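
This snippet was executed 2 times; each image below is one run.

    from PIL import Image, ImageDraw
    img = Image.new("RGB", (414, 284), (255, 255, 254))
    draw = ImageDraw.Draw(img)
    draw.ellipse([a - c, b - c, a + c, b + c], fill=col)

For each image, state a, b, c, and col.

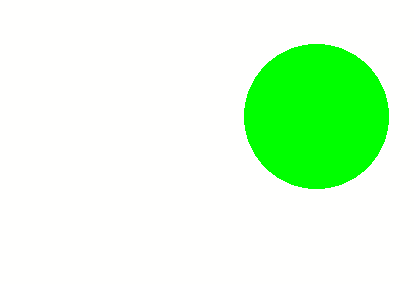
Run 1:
a = 316
b = 116
c = 72
col = 'lime'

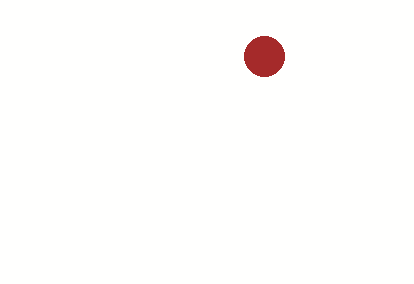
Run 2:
a = 264, b = 56, c = 20, col = 'brown'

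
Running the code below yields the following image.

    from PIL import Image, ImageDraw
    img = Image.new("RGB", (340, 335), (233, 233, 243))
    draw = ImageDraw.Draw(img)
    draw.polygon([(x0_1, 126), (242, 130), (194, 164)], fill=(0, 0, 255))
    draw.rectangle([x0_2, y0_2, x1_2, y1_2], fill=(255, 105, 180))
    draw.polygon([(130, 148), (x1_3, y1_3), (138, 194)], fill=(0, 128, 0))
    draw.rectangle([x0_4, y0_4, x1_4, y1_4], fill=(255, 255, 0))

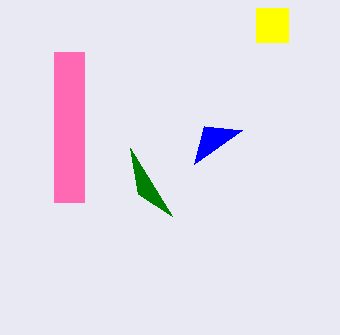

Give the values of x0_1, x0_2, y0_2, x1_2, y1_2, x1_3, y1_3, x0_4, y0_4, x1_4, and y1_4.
x0_1 = 204; x0_2 = 54; y0_2 = 52; x1_2 = 84; y1_2 = 202; x1_3 = 172; y1_3 = 216; x0_4 = 256; y0_4 = 8; x1_4 = 288; y1_4 = 42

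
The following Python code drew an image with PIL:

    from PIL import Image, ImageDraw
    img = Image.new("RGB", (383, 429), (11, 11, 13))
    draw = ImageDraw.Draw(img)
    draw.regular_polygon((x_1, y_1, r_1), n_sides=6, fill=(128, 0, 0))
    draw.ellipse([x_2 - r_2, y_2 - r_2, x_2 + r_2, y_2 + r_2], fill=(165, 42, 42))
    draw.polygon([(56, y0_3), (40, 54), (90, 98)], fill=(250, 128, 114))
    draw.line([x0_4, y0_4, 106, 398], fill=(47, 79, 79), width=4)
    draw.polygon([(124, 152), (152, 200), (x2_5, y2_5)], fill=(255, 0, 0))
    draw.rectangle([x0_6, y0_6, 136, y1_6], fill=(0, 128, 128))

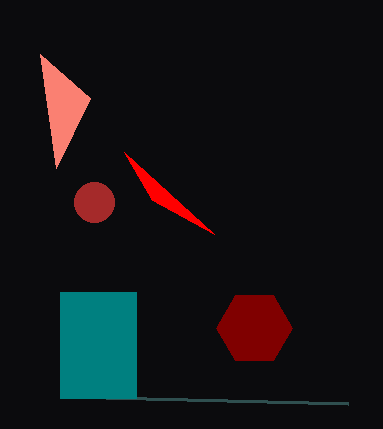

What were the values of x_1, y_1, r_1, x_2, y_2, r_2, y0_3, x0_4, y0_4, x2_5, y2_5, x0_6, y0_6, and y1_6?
x_1 = 254
y_1 = 328
r_1 = 38
x_2 = 94
y_2 = 202
r_2 = 20
y0_3 = 168
x0_4 = 348
y0_4 = 404
x2_5 = 214
y2_5 = 234
x0_6 = 60
y0_6 = 292
y1_6 = 398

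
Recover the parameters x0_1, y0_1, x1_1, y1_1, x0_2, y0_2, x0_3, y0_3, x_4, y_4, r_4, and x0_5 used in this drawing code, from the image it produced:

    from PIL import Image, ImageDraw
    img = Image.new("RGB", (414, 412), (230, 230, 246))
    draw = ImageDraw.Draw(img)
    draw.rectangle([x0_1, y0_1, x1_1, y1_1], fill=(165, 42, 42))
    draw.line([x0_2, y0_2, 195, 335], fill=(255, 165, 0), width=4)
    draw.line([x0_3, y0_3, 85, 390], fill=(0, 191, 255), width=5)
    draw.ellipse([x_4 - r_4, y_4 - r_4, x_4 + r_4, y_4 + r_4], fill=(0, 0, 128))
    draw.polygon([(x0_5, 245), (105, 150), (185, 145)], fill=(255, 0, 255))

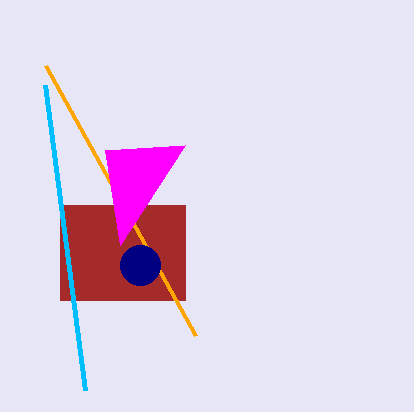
x0_1 = 60
y0_1 = 205
x1_1 = 185
y1_1 = 300
x0_2 = 45
y0_2 = 65
x0_3 = 45
y0_3 = 85
x_4 = 140
y_4 = 265
r_4 = 20
x0_5 = 120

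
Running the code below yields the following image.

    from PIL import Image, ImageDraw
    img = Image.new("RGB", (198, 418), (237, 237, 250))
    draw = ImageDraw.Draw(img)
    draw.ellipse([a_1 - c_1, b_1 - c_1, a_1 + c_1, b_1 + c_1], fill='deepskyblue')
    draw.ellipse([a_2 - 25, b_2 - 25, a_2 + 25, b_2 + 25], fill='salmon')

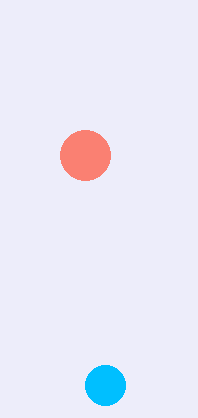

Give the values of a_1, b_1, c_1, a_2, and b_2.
a_1 = 105
b_1 = 385
c_1 = 20
a_2 = 85
b_2 = 155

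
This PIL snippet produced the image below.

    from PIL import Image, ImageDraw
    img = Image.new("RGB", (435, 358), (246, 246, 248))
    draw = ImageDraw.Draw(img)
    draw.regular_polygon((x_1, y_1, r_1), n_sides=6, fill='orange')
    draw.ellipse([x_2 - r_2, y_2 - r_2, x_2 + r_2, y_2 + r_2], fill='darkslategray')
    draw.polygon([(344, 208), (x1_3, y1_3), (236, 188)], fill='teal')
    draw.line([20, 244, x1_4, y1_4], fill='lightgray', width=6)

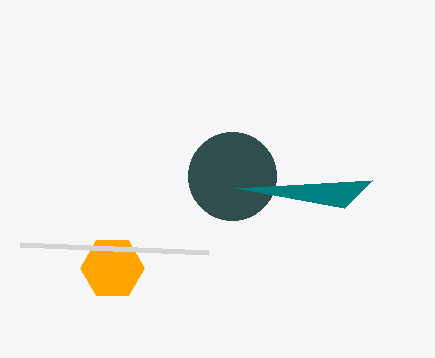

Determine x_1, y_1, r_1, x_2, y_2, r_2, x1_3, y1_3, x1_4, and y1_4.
x_1 = 112
y_1 = 268
r_1 = 32
x_2 = 232
y_2 = 176
r_2 = 44
x1_3 = 372
y1_3 = 180
x1_4 = 208
y1_4 = 252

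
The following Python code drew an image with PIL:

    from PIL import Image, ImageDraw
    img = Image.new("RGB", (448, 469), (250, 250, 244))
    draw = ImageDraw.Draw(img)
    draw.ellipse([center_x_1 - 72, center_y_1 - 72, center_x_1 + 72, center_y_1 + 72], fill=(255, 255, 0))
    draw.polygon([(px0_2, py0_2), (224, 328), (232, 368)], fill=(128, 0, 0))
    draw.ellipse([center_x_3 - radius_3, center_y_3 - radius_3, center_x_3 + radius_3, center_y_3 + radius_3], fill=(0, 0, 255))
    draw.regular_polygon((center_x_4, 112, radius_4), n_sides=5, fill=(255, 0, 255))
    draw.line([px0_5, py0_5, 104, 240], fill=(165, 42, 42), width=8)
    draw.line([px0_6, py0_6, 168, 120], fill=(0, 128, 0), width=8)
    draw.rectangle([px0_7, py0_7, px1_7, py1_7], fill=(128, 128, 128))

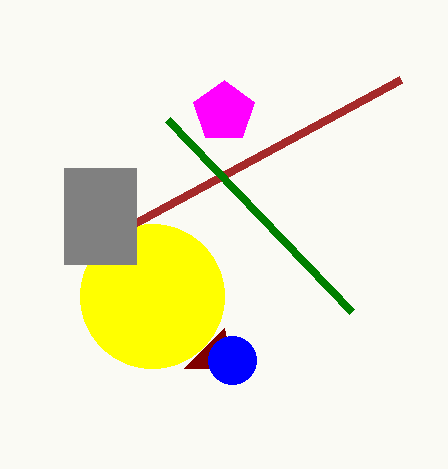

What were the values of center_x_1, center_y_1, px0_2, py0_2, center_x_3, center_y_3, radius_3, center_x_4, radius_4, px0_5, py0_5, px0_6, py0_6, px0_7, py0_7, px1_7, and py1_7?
center_x_1 = 152
center_y_1 = 296
px0_2 = 184
py0_2 = 368
center_x_3 = 232
center_y_3 = 360
radius_3 = 24
center_x_4 = 224
radius_4 = 32
px0_5 = 400
py0_5 = 80
px0_6 = 352
py0_6 = 312
px0_7 = 64
py0_7 = 168
px1_7 = 136
py1_7 = 264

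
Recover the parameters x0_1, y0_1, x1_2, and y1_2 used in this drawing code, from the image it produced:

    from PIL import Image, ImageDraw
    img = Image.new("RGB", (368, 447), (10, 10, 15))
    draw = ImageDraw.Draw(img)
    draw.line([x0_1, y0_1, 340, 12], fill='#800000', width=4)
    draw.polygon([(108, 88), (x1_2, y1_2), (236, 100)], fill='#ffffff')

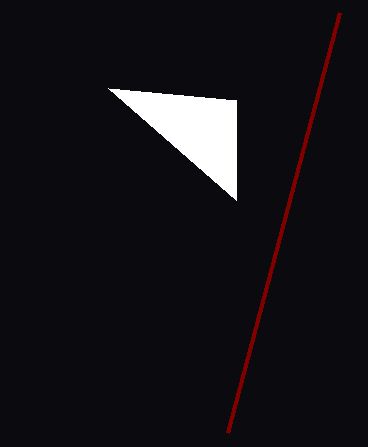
x0_1 = 228, y0_1 = 432, x1_2 = 236, y1_2 = 200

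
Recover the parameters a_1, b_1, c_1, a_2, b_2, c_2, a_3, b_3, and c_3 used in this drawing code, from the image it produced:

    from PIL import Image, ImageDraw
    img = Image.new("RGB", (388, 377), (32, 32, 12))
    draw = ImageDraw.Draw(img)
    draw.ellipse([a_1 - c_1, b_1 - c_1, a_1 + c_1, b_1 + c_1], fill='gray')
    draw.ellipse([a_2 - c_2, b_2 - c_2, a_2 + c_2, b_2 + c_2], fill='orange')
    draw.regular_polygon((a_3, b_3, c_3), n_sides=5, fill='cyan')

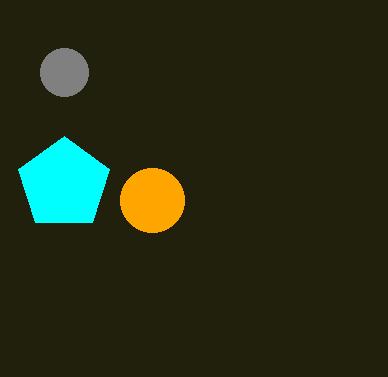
a_1 = 64
b_1 = 72
c_1 = 24
a_2 = 152
b_2 = 200
c_2 = 32
a_3 = 64
b_3 = 184
c_3 = 48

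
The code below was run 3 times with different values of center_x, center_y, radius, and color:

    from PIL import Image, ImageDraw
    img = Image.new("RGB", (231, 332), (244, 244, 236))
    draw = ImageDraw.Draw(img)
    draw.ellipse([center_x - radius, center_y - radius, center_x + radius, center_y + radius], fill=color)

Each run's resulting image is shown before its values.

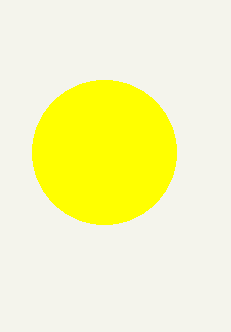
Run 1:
center_x = 104
center_y = 152
radius = 72
color = 'yellow'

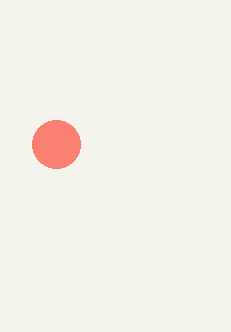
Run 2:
center_x = 56, center_y = 144, radius = 24, color = 'salmon'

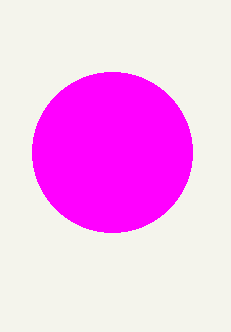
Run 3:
center_x = 112; center_y = 152; radius = 80; color = 'magenta'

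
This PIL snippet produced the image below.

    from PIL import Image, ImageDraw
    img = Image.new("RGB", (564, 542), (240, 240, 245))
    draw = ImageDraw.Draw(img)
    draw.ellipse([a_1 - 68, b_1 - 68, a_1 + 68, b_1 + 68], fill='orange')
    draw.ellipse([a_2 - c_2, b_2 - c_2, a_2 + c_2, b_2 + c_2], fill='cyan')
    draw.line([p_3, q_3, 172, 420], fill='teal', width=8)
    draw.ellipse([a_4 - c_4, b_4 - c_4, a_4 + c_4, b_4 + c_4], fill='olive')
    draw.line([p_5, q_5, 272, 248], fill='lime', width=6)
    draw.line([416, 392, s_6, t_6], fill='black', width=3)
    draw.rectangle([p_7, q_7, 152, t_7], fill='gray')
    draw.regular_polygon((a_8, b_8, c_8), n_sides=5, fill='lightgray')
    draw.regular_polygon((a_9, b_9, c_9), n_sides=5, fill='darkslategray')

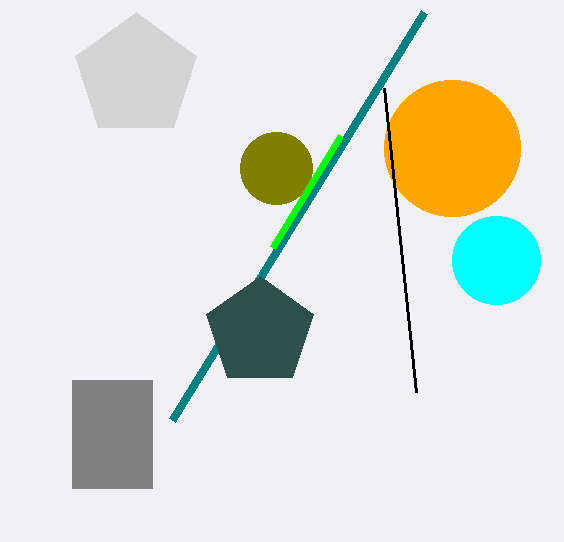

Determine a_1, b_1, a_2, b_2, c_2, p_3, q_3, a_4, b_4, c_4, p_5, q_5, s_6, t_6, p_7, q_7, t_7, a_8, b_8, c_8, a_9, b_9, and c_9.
a_1 = 452
b_1 = 148
a_2 = 496
b_2 = 260
c_2 = 44
p_3 = 424
q_3 = 12
a_4 = 276
b_4 = 168
c_4 = 36
p_5 = 340
q_5 = 136
s_6 = 384
t_6 = 88
p_7 = 72
q_7 = 380
t_7 = 488
a_8 = 136
b_8 = 76
c_8 = 64
a_9 = 260
b_9 = 332
c_9 = 56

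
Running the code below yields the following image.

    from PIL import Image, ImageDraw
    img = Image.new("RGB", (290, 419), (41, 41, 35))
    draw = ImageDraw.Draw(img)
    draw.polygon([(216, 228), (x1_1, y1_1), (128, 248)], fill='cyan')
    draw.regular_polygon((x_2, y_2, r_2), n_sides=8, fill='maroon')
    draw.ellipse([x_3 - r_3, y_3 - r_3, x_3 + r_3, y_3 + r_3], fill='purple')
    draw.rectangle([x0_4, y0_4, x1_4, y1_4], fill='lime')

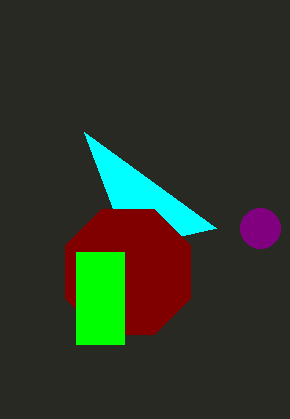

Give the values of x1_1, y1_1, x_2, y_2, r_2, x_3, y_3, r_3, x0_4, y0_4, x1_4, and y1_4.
x1_1 = 84; y1_1 = 132; x_2 = 128; y_2 = 272; r_2 = 68; x_3 = 260; y_3 = 228; r_3 = 20; x0_4 = 76; y0_4 = 252; x1_4 = 124; y1_4 = 344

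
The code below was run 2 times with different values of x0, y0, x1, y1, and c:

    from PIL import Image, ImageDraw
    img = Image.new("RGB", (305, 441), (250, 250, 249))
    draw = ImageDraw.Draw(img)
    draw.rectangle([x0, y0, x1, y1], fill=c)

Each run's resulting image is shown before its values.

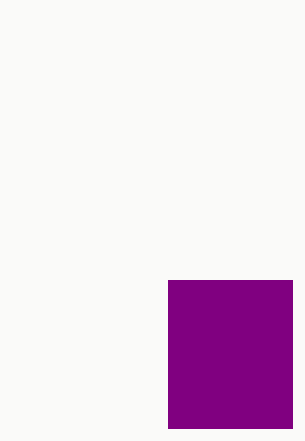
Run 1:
x0 = 168
y0 = 280
x1 = 292
y1 = 428
c = 'purple'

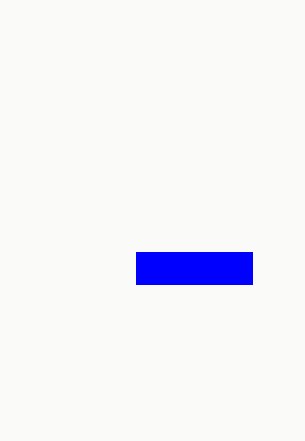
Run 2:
x0 = 136; y0 = 252; x1 = 252; y1 = 284; c = 'blue'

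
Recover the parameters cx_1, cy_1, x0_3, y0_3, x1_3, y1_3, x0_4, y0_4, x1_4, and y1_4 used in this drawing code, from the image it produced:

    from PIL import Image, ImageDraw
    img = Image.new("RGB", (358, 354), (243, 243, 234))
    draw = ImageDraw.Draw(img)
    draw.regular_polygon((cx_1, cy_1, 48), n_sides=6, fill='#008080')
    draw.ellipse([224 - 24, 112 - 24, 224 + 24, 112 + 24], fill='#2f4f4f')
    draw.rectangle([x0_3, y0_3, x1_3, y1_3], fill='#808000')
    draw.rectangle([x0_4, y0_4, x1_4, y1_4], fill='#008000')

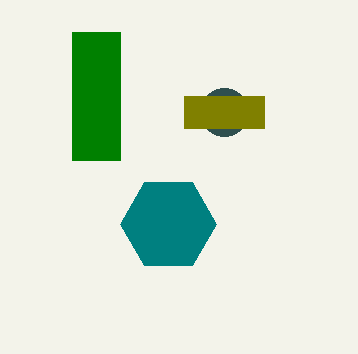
cx_1 = 168; cy_1 = 224; x0_3 = 184; y0_3 = 96; x1_3 = 264; y1_3 = 128; x0_4 = 72; y0_4 = 32; x1_4 = 120; y1_4 = 160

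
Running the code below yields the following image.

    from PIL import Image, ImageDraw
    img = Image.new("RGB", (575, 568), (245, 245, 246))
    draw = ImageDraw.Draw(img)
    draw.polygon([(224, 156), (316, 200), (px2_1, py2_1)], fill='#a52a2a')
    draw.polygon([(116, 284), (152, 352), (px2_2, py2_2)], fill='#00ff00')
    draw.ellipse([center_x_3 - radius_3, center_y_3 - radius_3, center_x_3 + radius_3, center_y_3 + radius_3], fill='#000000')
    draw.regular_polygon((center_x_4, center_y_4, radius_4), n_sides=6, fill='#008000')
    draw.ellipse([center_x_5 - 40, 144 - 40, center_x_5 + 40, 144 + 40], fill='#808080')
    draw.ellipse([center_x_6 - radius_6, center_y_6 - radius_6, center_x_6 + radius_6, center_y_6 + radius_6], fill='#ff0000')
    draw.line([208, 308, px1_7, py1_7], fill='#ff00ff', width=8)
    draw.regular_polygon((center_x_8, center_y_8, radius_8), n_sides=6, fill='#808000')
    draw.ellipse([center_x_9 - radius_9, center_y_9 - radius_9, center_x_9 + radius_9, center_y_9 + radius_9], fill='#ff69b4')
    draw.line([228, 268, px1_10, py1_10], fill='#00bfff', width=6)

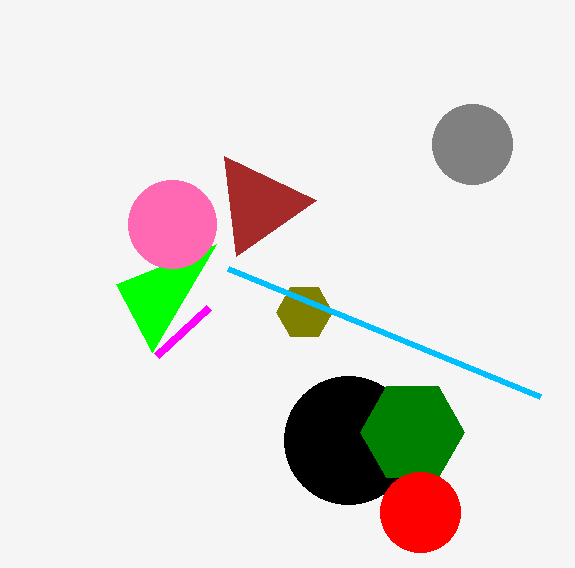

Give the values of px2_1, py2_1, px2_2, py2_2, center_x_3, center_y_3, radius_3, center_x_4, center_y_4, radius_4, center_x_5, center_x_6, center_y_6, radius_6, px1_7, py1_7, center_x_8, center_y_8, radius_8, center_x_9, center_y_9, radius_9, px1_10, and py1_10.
px2_1 = 236; py2_1 = 256; px2_2 = 216; py2_2 = 244; center_x_3 = 348; center_y_3 = 440; radius_3 = 64; center_x_4 = 412; center_y_4 = 432; radius_4 = 52; center_x_5 = 472; center_x_6 = 420; center_y_6 = 512; radius_6 = 40; px1_7 = 156; py1_7 = 356; center_x_8 = 304; center_y_8 = 312; radius_8 = 28; center_x_9 = 172; center_y_9 = 224; radius_9 = 44; px1_10 = 540; py1_10 = 396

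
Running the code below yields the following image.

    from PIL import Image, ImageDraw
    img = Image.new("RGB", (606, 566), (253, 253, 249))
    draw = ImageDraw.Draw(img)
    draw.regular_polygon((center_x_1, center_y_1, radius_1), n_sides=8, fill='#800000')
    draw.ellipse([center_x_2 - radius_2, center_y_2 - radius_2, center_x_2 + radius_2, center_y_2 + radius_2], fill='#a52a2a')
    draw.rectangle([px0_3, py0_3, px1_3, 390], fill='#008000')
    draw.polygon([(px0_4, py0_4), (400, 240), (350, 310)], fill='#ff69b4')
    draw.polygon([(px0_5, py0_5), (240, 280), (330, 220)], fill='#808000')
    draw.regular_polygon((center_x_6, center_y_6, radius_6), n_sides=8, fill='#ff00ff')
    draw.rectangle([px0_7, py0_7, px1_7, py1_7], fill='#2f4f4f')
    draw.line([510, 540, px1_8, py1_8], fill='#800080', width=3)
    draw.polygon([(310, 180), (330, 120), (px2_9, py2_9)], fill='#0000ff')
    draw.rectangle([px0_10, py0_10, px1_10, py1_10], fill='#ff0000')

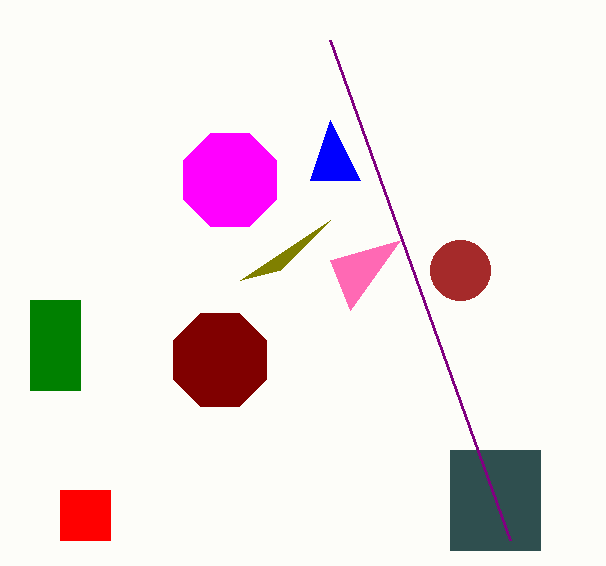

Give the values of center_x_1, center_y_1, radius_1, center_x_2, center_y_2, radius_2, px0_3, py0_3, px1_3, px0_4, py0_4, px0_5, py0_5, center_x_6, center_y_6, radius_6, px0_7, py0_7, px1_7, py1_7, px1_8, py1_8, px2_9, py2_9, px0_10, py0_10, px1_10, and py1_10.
center_x_1 = 220
center_y_1 = 360
radius_1 = 50
center_x_2 = 460
center_y_2 = 270
radius_2 = 30
px0_3 = 30
py0_3 = 300
px1_3 = 80
px0_4 = 330
py0_4 = 260
px0_5 = 280
py0_5 = 270
center_x_6 = 230
center_y_6 = 180
radius_6 = 50
px0_7 = 450
py0_7 = 450
px1_7 = 540
py1_7 = 550
px1_8 = 330
py1_8 = 40
px2_9 = 360
py2_9 = 180
px0_10 = 60
py0_10 = 490
px1_10 = 110
py1_10 = 540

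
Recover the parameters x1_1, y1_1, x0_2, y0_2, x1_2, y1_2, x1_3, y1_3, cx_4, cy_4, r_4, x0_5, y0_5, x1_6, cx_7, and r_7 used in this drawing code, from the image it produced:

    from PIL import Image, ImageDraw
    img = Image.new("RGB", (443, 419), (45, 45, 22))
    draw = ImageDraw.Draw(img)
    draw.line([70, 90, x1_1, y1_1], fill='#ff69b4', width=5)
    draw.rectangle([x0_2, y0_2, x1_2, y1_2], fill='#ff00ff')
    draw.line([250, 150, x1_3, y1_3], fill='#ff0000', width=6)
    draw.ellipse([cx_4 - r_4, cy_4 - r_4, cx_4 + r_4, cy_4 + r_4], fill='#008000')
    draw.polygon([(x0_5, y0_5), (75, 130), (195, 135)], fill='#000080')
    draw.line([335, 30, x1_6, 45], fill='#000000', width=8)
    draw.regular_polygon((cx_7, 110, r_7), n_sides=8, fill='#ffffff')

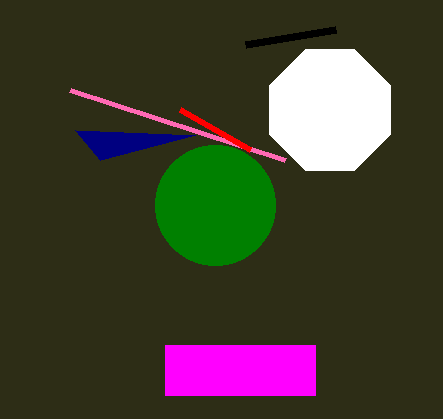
x1_1 = 285, y1_1 = 160, x0_2 = 165, y0_2 = 345, x1_2 = 315, y1_2 = 395, x1_3 = 180, y1_3 = 110, cx_4 = 215, cy_4 = 205, r_4 = 60, x0_5 = 100, y0_5 = 160, x1_6 = 245, cx_7 = 330, r_7 = 65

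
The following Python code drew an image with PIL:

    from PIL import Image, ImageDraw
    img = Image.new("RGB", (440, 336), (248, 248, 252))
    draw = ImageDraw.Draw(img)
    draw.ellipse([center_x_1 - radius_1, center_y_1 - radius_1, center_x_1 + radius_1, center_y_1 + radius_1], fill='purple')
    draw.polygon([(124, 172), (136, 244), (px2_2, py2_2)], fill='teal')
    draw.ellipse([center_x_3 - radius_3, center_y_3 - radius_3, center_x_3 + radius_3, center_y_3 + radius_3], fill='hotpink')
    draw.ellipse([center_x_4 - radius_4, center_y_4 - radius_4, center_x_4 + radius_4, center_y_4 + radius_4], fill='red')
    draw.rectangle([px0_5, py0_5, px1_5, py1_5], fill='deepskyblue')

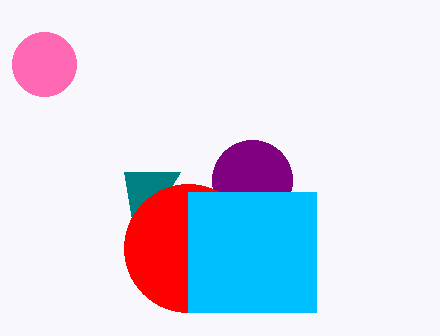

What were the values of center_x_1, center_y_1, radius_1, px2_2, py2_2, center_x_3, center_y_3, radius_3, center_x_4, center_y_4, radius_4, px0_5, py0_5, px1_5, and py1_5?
center_x_1 = 252, center_y_1 = 180, radius_1 = 40, px2_2 = 180, py2_2 = 172, center_x_3 = 44, center_y_3 = 64, radius_3 = 32, center_x_4 = 188, center_y_4 = 248, radius_4 = 64, px0_5 = 188, py0_5 = 192, px1_5 = 316, py1_5 = 312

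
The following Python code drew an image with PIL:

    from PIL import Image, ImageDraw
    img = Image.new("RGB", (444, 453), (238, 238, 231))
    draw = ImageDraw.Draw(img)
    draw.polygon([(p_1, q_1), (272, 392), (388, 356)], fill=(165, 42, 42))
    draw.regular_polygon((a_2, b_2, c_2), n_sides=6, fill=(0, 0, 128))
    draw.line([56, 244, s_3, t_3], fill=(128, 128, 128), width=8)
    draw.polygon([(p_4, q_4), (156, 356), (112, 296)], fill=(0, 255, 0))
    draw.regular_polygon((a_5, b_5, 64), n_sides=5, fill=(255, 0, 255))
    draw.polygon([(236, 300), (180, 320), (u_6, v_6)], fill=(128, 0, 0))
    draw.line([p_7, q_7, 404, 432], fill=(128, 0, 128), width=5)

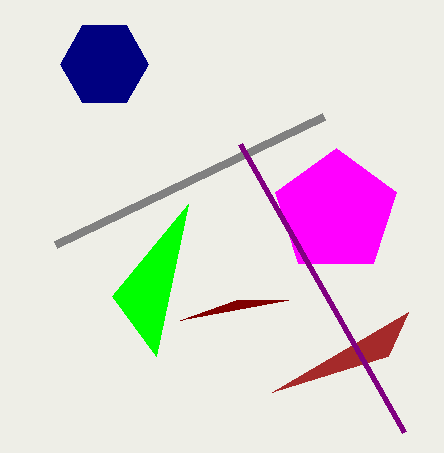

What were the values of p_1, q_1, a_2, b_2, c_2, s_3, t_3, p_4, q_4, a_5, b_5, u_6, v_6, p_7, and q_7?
p_1 = 408; q_1 = 312; a_2 = 104; b_2 = 64; c_2 = 44; s_3 = 324; t_3 = 116; p_4 = 188; q_4 = 204; a_5 = 336; b_5 = 212; u_6 = 288; v_6 = 300; p_7 = 240; q_7 = 144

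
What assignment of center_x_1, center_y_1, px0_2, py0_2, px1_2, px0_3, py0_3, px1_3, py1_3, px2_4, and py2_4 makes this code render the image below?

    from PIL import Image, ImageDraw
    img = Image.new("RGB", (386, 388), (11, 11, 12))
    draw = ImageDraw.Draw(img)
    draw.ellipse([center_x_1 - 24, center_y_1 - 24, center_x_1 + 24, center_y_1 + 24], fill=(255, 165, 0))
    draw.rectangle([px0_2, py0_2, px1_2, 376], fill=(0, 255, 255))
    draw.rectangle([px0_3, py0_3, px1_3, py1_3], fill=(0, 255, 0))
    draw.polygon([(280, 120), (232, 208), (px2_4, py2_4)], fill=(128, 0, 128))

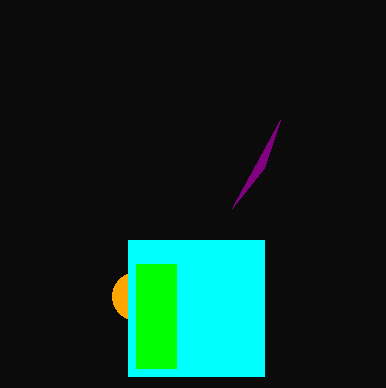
center_x_1 = 136
center_y_1 = 296
px0_2 = 128
py0_2 = 240
px1_2 = 264
px0_3 = 136
py0_3 = 264
px1_3 = 176
py1_3 = 368
px2_4 = 264
py2_4 = 168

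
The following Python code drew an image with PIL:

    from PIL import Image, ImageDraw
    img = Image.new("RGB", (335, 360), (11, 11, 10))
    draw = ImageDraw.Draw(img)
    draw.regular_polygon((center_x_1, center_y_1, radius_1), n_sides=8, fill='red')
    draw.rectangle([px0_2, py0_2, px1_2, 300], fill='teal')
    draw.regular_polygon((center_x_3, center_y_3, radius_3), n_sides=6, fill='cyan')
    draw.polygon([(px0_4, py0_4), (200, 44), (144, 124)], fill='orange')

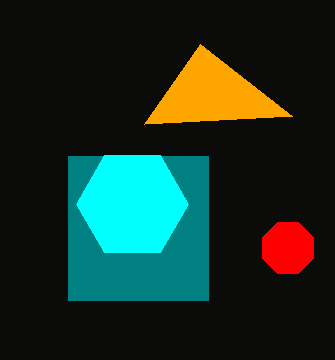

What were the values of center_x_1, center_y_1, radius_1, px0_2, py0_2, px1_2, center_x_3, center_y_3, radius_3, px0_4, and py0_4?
center_x_1 = 288; center_y_1 = 248; radius_1 = 28; px0_2 = 68; py0_2 = 156; px1_2 = 208; center_x_3 = 132; center_y_3 = 204; radius_3 = 56; px0_4 = 292; py0_4 = 116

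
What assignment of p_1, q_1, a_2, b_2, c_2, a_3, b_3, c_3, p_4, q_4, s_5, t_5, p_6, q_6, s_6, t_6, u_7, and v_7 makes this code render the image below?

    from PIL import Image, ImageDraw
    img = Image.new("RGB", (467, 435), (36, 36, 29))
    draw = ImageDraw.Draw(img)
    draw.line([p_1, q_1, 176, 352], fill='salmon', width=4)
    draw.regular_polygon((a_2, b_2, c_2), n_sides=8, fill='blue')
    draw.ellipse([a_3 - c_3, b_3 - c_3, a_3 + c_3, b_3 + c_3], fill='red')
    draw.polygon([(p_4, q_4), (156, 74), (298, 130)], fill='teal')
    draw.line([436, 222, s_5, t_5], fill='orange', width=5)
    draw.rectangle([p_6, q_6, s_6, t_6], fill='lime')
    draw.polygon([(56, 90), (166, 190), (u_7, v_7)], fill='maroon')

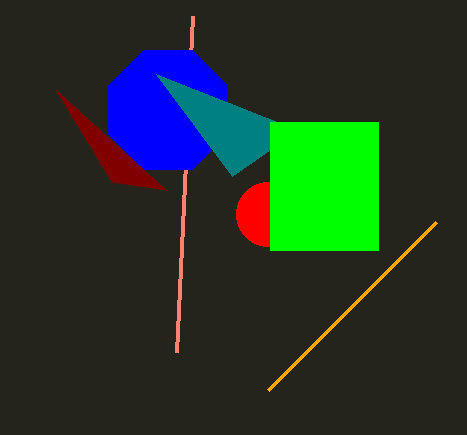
p_1 = 192
q_1 = 16
a_2 = 168
b_2 = 110
c_2 = 64
a_3 = 268
b_3 = 214
c_3 = 32
p_4 = 232
q_4 = 176
s_5 = 268
t_5 = 390
p_6 = 270
q_6 = 122
s_6 = 378
t_6 = 250
u_7 = 112
v_7 = 182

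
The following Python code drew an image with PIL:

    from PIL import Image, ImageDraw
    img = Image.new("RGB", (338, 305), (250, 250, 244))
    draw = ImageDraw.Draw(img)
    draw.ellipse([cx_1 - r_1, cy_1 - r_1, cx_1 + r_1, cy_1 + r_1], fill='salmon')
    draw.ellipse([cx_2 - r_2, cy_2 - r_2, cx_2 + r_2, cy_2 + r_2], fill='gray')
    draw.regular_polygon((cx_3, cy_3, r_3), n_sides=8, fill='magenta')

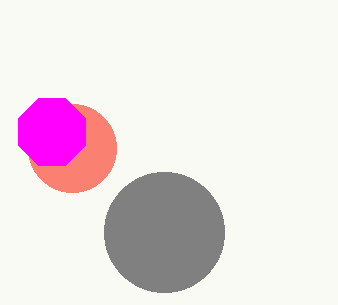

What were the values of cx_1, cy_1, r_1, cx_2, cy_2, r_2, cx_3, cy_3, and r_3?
cx_1 = 72
cy_1 = 148
r_1 = 44
cx_2 = 164
cy_2 = 232
r_2 = 60
cx_3 = 52
cy_3 = 132
r_3 = 36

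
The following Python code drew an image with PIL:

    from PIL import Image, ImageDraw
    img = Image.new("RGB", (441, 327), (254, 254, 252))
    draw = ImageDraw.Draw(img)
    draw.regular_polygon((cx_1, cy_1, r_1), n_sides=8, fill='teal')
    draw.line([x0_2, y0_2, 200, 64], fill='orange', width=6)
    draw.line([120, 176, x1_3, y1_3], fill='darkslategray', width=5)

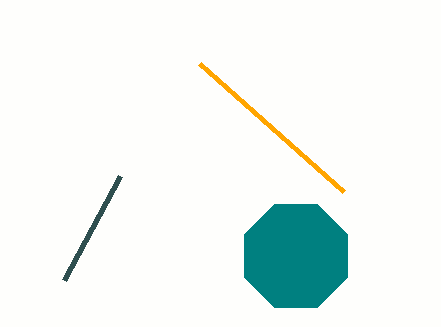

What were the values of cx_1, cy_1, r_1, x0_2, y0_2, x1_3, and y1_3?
cx_1 = 296; cy_1 = 256; r_1 = 56; x0_2 = 344; y0_2 = 192; x1_3 = 64; y1_3 = 280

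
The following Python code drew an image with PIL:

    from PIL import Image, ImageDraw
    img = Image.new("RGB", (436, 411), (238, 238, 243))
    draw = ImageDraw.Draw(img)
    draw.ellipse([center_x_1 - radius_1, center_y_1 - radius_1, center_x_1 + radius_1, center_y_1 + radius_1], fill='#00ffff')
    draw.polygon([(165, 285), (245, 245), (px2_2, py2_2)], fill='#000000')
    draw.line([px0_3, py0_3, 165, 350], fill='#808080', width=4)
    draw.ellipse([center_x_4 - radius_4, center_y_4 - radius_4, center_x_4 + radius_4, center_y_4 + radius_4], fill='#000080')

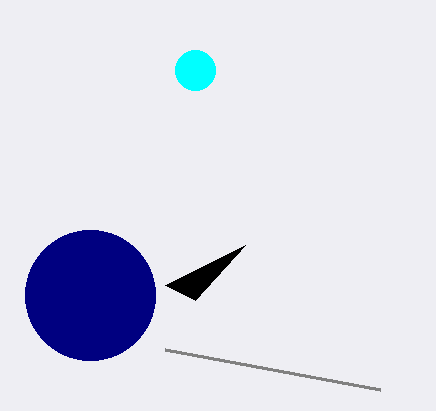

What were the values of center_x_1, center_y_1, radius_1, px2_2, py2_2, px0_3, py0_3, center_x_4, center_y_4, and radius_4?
center_x_1 = 195; center_y_1 = 70; radius_1 = 20; px2_2 = 195; py2_2 = 300; px0_3 = 380; py0_3 = 390; center_x_4 = 90; center_y_4 = 295; radius_4 = 65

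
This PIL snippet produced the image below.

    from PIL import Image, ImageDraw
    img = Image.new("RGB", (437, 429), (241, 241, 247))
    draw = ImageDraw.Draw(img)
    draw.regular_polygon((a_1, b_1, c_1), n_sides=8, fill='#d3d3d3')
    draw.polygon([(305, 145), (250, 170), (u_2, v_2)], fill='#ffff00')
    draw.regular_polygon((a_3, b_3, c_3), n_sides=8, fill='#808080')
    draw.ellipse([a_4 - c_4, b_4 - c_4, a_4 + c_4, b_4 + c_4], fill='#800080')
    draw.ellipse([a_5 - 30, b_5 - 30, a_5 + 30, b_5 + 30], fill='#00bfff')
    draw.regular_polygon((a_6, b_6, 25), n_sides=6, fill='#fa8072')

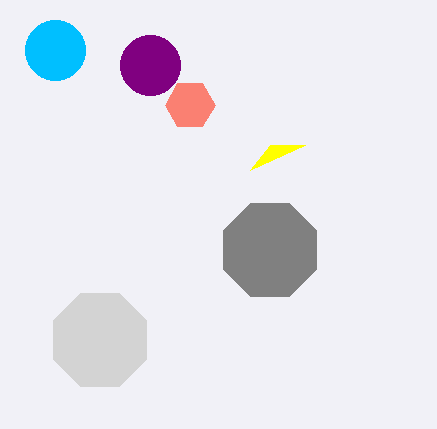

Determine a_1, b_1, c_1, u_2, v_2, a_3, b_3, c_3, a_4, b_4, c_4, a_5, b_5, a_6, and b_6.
a_1 = 100; b_1 = 340; c_1 = 50; u_2 = 270; v_2 = 145; a_3 = 270; b_3 = 250; c_3 = 50; a_4 = 150; b_4 = 65; c_4 = 30; a_5 = 55; b_5 = 50; a_6 = 190; b_6 = 105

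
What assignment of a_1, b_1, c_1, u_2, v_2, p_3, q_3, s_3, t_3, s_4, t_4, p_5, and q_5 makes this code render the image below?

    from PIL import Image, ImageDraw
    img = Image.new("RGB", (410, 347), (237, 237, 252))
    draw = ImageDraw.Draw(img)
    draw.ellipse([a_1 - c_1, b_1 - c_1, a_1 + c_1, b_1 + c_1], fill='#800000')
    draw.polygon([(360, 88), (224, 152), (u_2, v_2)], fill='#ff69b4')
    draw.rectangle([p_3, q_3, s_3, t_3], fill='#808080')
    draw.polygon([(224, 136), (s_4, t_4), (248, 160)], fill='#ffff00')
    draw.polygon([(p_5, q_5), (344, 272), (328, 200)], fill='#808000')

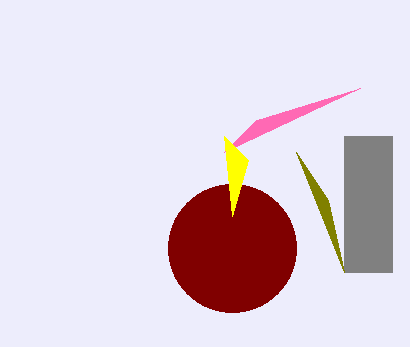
a_1 = 232; b_1 = 248; c_1 = 64; u_2 = 256; v_2 = 120; p_3 = 344; q_3 = 136; s_3 = 392; t_3 = 272; s_4 = 232; t_4 = 216; p_5 = 296; q_5 = 152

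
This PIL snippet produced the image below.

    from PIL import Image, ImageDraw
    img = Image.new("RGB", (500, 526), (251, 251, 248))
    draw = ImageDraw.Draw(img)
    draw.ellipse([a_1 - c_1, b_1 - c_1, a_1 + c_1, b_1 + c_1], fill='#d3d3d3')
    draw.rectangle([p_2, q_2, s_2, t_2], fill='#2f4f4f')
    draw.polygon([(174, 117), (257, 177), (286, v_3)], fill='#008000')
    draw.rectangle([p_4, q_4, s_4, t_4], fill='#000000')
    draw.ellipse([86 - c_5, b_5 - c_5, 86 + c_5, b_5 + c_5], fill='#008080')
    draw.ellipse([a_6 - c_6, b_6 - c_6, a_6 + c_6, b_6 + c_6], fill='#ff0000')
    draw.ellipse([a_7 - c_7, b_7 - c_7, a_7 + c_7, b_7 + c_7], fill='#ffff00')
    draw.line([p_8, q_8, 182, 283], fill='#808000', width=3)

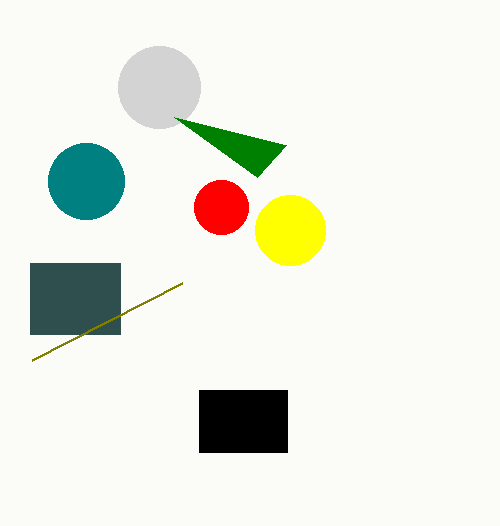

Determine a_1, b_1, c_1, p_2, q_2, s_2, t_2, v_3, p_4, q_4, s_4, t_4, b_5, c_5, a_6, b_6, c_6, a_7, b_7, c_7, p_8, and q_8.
a_1 = 159, b_1 = 87, c_1 = 41, p_2 = 30, q_2 = 263, s_2 = 120, t_2 = 334, v_3 = 145, p_4 = 199, q_4 = 390, s_4 = 287, t_4 = 452, b_5 = 181, c_5 = 38, a_6 = 221, b_6 = 207, c_6 = 27, a_7 = 290, b_7 = 230, c_7 = 35, p_8 = 32, q_8 = 360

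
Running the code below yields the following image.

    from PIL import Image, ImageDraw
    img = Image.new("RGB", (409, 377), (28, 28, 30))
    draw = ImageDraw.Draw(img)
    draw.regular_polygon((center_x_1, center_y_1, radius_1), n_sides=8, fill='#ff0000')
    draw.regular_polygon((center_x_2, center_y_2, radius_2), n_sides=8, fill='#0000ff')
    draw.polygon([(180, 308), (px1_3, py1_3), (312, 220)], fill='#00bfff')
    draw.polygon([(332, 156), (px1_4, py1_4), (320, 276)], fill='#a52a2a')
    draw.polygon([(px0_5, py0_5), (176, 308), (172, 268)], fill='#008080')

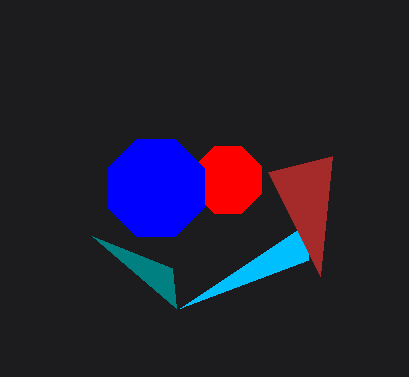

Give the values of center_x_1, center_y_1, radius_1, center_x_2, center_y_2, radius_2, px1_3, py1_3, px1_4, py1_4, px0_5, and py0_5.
center_x_1 = 228, center_y_1 = 180, radius_1 = 36, center_x_2 = 156, center_y_2 = 188, radius_2 = 52, px1_3 = 308, py1_3 = 260, px1_4 = 268, py1_4 = 172, px0_5 = 92, py0_5 = 236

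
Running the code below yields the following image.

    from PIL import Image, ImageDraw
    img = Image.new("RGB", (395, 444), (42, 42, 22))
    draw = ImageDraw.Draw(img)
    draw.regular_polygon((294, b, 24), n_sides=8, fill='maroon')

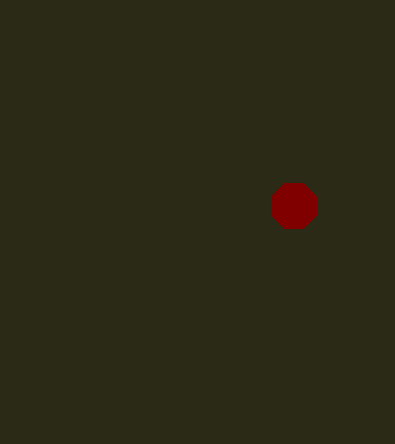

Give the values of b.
b = 206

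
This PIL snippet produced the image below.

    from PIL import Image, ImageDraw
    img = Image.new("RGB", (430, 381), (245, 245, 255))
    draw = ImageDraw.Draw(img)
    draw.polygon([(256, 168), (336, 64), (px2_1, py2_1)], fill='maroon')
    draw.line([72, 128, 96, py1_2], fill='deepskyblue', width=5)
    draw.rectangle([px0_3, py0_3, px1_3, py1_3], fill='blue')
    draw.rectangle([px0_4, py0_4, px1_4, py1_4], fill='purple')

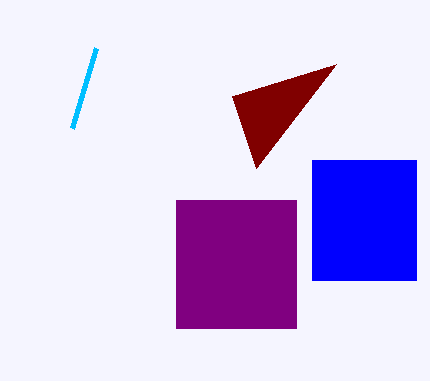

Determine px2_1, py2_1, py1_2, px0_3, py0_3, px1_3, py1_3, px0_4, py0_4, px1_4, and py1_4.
px2_1 = 232; py2_1 = 96; py1_2 = 48; px0_3 = 312; py0_3 = 160; px1_3 = 416; py1_3 = 280; px0_4 = 176; py0_4 = 200; px1_4 = 296; py1_4 = 328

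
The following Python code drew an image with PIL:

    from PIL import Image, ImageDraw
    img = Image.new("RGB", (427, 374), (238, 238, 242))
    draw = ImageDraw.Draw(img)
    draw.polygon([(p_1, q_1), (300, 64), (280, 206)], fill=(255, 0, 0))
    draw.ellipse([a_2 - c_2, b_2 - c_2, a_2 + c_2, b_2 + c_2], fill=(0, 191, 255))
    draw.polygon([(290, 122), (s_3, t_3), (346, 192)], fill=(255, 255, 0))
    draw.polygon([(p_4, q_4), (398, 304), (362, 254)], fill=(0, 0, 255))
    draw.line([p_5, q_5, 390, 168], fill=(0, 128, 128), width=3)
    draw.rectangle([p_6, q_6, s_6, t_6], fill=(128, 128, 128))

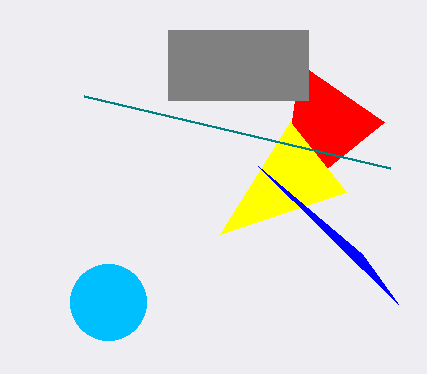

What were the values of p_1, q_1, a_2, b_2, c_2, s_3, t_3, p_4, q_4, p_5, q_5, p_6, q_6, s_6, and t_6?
p_1 = 384
q_1 = 122
a_2 = 108
b_2 = 302
c_2 = 38
s_3 = 220
t_3 = 234
p_4 = 258
q_4 = 166
p_5 = 84
q_5 = 96
p_6 = 168
q_6 = 30
s_6 = 308
t_6 = 100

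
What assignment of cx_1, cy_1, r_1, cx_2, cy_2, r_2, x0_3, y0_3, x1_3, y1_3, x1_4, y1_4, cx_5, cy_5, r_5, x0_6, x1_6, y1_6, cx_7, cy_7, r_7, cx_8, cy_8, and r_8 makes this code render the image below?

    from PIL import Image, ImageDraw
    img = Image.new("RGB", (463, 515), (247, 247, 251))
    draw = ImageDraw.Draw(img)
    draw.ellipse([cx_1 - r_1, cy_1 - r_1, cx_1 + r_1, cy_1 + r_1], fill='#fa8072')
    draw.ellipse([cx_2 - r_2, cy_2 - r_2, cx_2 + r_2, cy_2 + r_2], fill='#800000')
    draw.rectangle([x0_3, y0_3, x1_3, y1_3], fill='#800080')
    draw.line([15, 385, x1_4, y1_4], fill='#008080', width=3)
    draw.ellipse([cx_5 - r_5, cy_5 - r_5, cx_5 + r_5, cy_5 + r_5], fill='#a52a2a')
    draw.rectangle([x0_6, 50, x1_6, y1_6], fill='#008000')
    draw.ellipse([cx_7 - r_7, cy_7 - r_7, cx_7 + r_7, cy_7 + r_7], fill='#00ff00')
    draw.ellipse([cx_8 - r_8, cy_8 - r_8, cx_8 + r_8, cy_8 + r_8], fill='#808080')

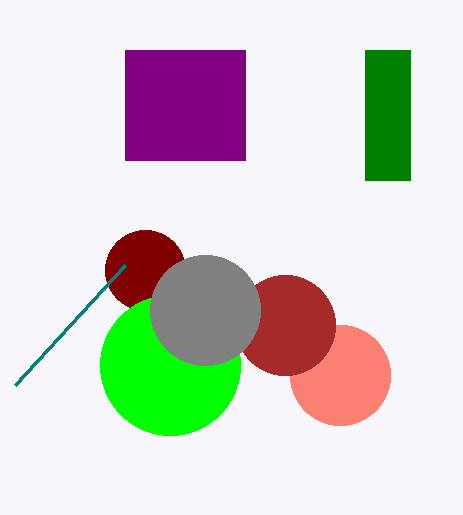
cx_1 = 340, cy_1 = 375, r_1 = 50, cx_2 = 145, cy_2 = 270, r_2 = 40, x0_3 = 125, y0_3 = 50, x1_3 = 245, y1_3 = 160, x1_4 = 125, y1_4 = 265, cx_5 = 285, cy_5 = 325, r_5 = 50, x0_6 = 365, x1_6 = 410, y1_6 = 180, cx_7 = 170, cy_7 = 365, r_7 = 70, cx_8 = 205, cy_8 = 310, r_8 = 55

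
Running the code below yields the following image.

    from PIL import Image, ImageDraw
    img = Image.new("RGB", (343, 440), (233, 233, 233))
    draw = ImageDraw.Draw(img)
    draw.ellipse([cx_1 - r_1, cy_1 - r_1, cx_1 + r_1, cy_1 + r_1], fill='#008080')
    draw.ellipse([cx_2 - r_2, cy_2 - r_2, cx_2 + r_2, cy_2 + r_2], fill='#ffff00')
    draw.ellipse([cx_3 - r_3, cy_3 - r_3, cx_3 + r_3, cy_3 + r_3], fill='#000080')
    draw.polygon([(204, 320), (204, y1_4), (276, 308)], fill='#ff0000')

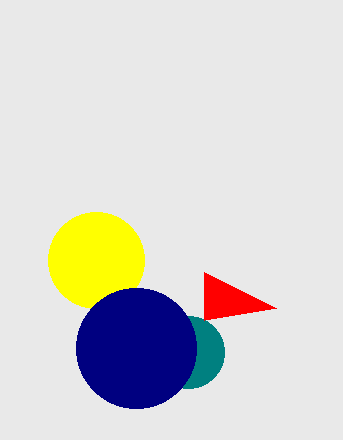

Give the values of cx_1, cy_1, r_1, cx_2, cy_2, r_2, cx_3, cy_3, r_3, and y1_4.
cx_1 = 188
cy_1 = 352
r_1 = 36
cx_2 = 96
cy_2 = 260
r_2 = 48
cx_3 = 136
cy_3 = 348
r_3 = 60
y1_4 = 272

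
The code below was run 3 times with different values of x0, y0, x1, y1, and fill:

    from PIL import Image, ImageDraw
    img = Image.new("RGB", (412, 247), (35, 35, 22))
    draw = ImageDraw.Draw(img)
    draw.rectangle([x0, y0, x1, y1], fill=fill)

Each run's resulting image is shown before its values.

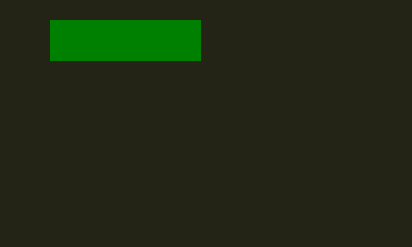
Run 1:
x0 = 50
y0 = 20
x1 = 200
y1 = 60
fill = 'green'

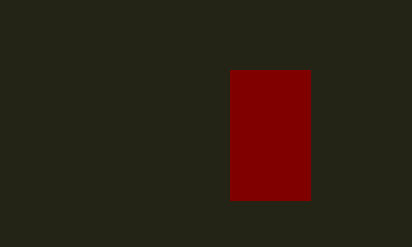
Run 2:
x0 = 230; y0 = 70; x1 = 310; y1 = 200; fill = 'maroon'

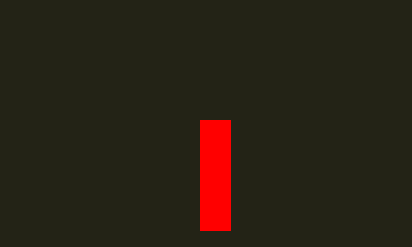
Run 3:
x0 = 200, y0 = 120, x1 = 230, y1 = 230, fill = 'red'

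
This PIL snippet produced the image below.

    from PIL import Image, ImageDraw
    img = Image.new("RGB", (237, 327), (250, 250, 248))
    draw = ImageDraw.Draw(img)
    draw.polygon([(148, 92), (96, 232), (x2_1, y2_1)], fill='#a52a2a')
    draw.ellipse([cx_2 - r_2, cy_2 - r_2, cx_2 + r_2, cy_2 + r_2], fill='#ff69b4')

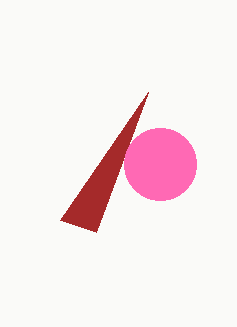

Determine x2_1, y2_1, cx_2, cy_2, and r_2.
x2_1 = 60, y2_1 = 220, cx_2 = 160, cy_2 = 164, r_2 = 36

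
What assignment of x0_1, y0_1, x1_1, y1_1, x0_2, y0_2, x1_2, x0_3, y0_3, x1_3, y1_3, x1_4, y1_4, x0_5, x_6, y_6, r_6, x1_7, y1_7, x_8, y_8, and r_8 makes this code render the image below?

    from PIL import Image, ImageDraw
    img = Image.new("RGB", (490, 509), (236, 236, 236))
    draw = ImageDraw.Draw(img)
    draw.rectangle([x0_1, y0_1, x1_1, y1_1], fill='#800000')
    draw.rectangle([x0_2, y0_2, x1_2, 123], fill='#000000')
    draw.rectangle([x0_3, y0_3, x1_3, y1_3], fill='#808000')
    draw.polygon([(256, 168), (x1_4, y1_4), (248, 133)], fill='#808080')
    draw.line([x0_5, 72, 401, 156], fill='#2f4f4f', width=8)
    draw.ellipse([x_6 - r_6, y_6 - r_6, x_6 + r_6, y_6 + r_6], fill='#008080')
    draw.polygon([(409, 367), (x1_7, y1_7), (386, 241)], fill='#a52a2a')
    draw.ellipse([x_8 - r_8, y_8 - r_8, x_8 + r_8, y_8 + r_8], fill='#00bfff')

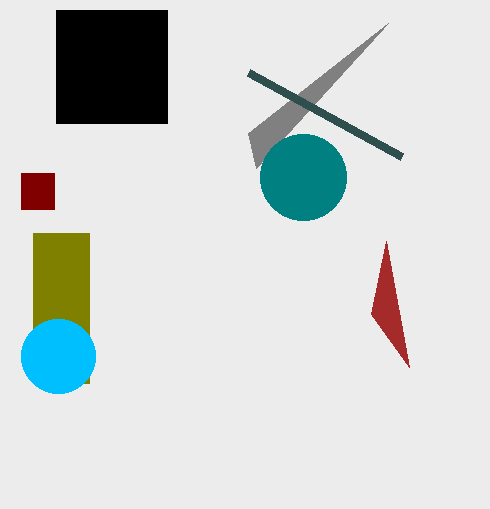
x0_1 = 21
y0_1 = 173
x1_1 = 54
y1_1 = 209
x0_2 = 56
y0_2 = 10
x1_2 = 167
x0_3 = 33
y0_3 = 233
x1_3 = 89
y1_3 = 383
x1_4 = 388
y1_4 = 23
x0_5 = 248
x_6 = 303
y_6 = 177
r_6 = 43
x1_7 = 371
y1_7 = 314
x_8 = 58
y_8 = 356
r_8 = 37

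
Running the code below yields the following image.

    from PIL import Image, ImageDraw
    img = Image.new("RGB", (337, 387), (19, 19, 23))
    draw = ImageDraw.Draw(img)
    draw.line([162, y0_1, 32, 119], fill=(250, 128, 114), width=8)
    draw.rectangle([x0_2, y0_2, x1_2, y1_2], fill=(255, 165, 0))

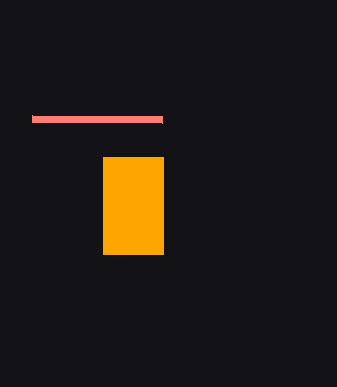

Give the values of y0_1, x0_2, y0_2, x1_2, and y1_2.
y0_1 = 120
x0_2 = 103
y0_2 = 157
x1_2 = 163
y1_2 = 254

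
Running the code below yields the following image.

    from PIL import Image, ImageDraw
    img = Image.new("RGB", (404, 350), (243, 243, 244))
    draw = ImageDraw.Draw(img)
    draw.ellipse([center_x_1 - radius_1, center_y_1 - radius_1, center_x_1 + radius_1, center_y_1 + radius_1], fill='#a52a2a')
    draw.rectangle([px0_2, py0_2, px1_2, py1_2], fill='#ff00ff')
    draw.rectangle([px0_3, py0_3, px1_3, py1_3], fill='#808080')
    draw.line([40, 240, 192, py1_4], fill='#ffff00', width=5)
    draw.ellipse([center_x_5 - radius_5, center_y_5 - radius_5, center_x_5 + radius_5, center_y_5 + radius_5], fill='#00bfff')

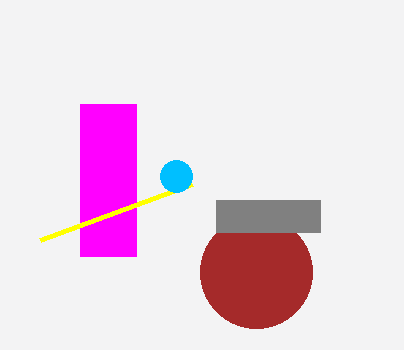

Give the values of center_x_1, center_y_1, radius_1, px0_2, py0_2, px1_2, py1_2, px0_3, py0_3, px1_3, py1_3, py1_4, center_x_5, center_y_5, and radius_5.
center_x_1 = 256, center_y_1 = 272, radius_1 = 56, px0_2 = 80, py0_2 = 104, px1_2 = 136, py1_2 = 256, px0_3 = 216, py0_3 = 200, px1_3 = 320, py1_3 = 232, py1_4 = 184, center_x_5 = 176, center_y_5 = 176, radius_5 = 16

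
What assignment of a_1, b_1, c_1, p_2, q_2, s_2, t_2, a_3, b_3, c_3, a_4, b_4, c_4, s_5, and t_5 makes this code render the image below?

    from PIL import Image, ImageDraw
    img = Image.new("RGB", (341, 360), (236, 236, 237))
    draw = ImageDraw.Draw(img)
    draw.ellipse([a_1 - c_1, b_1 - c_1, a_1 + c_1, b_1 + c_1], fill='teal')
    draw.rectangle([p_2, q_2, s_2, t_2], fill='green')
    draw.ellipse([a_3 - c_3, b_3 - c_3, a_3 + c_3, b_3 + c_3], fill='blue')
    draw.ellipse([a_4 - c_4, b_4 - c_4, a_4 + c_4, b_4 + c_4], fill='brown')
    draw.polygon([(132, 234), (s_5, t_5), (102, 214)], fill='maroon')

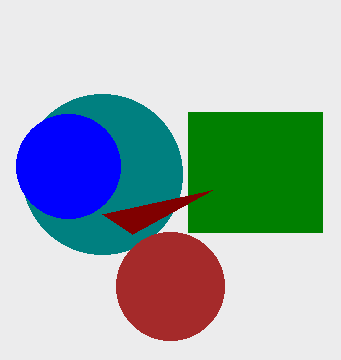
a_1 = 102
b_1 = 174
c_1 = 80
p_2 = 188
q_2 = 112
s_2 = 322
t_2 = 232
a_3 = 68
b_3 = 166
c_3 = 52
a_4 = 170
b_4 = 286
c_4 = 54
s_5 = 212
t_5 = 190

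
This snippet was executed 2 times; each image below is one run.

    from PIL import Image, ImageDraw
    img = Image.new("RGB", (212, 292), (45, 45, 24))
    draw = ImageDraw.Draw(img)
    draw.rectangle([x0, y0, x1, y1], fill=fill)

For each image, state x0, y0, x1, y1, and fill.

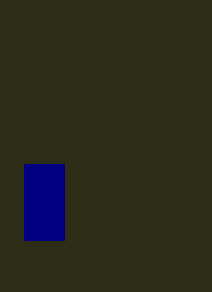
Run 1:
x0 = 24; y0 = 164; x1 = 64; y1 = 240; fill = 'navy'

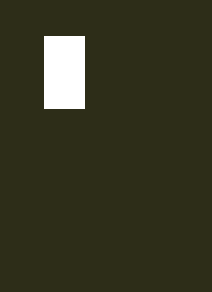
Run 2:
x0 = 44, y0 = 36, x1 = 84, y1 = 108, fill = 'white'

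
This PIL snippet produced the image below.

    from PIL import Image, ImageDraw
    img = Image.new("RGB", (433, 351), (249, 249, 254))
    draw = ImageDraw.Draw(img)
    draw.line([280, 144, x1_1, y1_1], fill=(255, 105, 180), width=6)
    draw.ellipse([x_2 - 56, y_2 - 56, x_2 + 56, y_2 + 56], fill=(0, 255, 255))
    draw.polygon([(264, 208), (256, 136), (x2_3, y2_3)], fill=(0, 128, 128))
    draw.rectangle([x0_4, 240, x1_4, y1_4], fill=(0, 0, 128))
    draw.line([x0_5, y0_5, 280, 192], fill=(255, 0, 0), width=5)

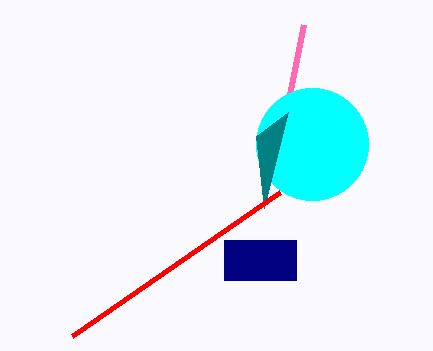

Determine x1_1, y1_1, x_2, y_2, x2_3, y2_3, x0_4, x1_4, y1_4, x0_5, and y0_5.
x1_1 = 304
y1_1 = 24
x_2 = 312
y_2 = 144
x2_3 = 288
y2_3 = 112
x0_4 = 224
x1_4 = 296
y1_4 = 280
x0_5 = 72
y0_5 = 336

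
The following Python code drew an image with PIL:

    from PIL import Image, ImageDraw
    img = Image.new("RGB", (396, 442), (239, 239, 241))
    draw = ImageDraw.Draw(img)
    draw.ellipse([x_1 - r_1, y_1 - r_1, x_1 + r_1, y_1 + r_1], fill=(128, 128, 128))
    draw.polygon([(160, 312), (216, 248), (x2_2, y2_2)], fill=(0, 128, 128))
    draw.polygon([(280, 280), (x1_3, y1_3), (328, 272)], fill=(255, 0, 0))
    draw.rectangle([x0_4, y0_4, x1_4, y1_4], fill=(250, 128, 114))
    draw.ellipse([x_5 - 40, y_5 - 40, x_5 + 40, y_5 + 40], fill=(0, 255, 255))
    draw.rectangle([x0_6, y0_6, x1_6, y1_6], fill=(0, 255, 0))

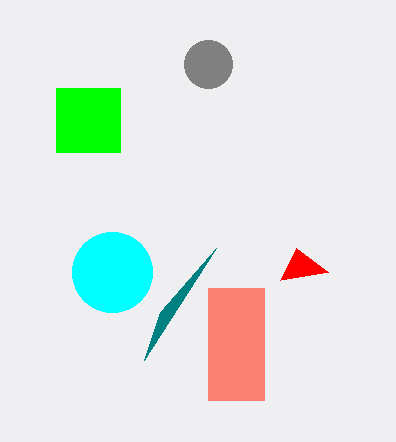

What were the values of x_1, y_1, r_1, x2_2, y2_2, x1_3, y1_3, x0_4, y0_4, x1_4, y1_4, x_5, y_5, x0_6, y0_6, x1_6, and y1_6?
x_1 = 208
y_1 = 64
r_1 = 24
x2_2 = 144
y2_2 = 360
x1_3 = 296
y1_3 = 248
x0_4 = 208
y0_4 = 288
x1_4 = 264
y1_4 = 400
x_5 = 112
y_5 = 272
x0_6 = 56
y0_6 = 88
x1_6 = 120
y1_6 = 152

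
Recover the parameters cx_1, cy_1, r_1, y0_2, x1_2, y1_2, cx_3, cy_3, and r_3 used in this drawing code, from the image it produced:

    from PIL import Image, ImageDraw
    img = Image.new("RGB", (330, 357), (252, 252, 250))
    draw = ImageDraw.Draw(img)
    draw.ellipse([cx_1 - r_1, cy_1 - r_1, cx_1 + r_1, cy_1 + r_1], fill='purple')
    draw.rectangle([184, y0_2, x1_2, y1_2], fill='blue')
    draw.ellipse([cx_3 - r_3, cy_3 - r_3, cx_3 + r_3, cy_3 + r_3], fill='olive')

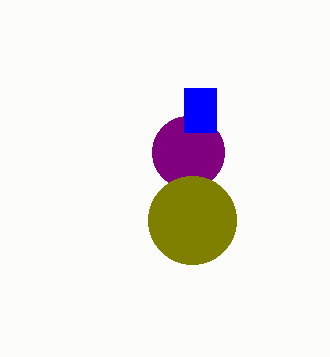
cx_1 = 188, cy_1 = 152, r_1 = 36, y0_2 = 88, x1_2 = 216, y1_2 = 132, cx_3 = 192, cy_3 = 220, r_3 = 44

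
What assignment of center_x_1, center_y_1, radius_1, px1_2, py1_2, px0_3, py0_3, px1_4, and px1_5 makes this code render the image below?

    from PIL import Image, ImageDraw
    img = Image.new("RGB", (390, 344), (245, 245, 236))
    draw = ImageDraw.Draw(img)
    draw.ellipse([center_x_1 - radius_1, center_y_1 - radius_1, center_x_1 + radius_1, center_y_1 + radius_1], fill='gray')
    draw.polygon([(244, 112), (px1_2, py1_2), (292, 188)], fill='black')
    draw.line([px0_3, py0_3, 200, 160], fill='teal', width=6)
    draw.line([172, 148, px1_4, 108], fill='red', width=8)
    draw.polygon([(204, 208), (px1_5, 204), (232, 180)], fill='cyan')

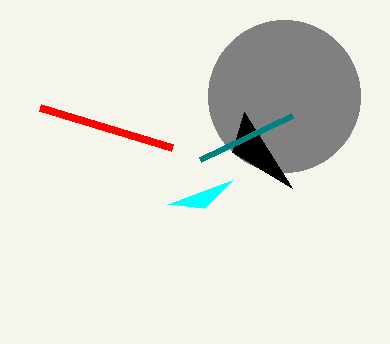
center_x_1 = 284, center_y_1 = 96, radius_1 = 76, px1_2 = 232, py1_2 = 152, px0_3 = 292, py0_3 = 116, px1_4 = 40, px1_5 = 168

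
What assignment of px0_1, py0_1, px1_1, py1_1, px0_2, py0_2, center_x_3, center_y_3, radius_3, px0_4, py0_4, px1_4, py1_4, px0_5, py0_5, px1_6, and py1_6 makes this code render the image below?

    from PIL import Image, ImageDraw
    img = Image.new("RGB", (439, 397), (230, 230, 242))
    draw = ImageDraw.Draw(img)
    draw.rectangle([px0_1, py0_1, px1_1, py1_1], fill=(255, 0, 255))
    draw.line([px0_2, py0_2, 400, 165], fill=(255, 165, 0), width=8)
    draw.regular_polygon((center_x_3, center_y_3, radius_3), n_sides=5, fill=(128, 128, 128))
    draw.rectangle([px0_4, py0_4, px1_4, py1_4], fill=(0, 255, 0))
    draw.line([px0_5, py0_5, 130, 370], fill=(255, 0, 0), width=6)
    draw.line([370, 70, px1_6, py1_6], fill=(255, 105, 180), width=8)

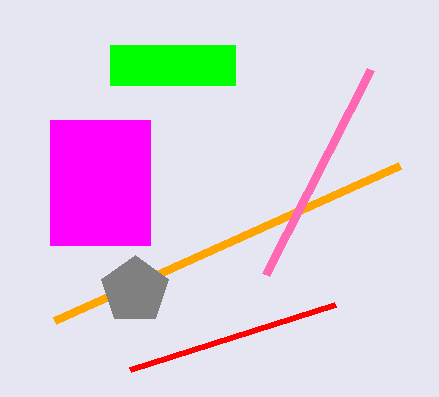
px0_1 = 50, py0_1 = 120, px1_1 = 150, py1_1 = 245, px0_2 = 55, py0_2 = 320, center_x_3 = 135, center_y_3 = 290, radius_3 = 35, px0_4 = 110, py0_4 = 45, px1_4 = 235, py1_4 = 85, px0_5 = 335, py0_5 = 305, px1_6 = 265, py1_6 = 275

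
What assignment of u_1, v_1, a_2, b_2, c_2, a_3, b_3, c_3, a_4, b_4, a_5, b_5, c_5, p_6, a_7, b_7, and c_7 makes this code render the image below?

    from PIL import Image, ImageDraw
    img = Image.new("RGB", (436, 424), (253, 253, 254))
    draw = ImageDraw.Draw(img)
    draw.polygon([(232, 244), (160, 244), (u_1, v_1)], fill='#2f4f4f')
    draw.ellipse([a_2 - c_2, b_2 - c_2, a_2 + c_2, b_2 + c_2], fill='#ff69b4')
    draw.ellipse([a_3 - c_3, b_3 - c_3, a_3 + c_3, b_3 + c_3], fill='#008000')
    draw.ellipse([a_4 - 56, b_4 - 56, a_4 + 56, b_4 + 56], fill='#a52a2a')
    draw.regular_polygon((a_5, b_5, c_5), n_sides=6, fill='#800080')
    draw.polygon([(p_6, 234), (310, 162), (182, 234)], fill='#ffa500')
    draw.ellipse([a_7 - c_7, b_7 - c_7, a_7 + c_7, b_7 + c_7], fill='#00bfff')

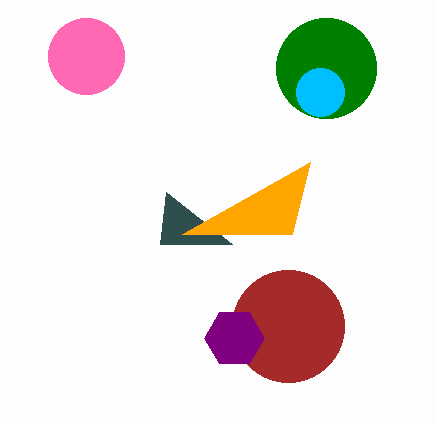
u_1 = 166; v_1 = 192; a_2 = 86; b_2 = 56; c_2 = 38; a_3 = 326; b_3 = 68; c_3 = 50; a_4 = 288; b_4 = 326; a_5 = 234; b_5 = 338; c_5 = 30; p_6 = 292; a_7 = 320; b_7 = 92; c_7 = 24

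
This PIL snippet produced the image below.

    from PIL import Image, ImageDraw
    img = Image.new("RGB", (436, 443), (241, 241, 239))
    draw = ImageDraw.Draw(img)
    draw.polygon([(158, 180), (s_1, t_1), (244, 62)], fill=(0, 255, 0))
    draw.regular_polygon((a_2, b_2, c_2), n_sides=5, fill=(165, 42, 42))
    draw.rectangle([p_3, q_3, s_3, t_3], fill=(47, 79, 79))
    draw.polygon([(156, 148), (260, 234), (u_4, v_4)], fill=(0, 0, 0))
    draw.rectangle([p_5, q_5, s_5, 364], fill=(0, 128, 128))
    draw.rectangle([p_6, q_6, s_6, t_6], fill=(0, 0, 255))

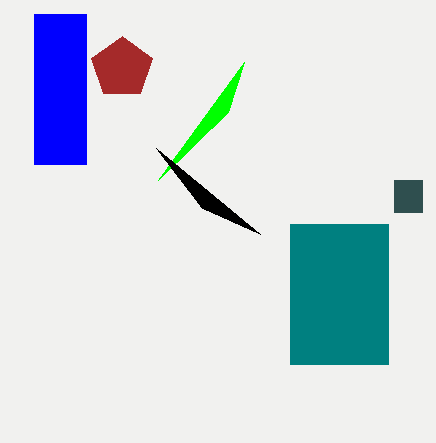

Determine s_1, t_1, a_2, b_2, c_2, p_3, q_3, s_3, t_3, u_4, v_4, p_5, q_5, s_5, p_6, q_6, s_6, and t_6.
s_1 = 228, t_1 = 112, a_2 = 122, b_2 = 68, c_2 = 32, p_3 = 394, q_3 = 180, s_3 = 422, t_3 = 212, u_4 = 202, v_4 = 208, p_5 = 290, q_5 = 224, s_5 = 388, p_6 = 34, q_6 = 14, s_6 = 86, t_6 = 164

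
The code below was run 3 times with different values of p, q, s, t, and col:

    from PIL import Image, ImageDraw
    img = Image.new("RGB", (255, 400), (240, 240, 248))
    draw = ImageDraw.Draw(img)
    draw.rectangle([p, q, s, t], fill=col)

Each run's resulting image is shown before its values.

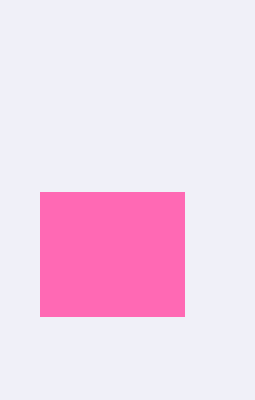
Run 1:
p = 40
q = 192
s = 184
t = 316
col = 'hotpink'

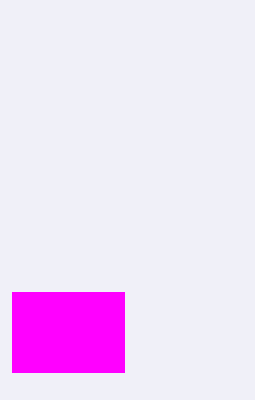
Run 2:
p = 12
q = 292
s = 124
t = 372
col = 'magenta'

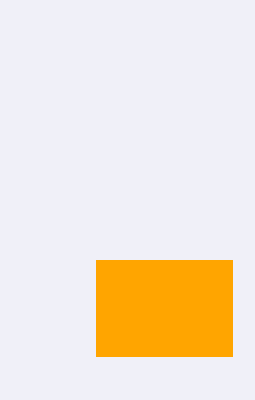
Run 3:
p = 96
q = 260
s = 232
t = 356
col = 'orange'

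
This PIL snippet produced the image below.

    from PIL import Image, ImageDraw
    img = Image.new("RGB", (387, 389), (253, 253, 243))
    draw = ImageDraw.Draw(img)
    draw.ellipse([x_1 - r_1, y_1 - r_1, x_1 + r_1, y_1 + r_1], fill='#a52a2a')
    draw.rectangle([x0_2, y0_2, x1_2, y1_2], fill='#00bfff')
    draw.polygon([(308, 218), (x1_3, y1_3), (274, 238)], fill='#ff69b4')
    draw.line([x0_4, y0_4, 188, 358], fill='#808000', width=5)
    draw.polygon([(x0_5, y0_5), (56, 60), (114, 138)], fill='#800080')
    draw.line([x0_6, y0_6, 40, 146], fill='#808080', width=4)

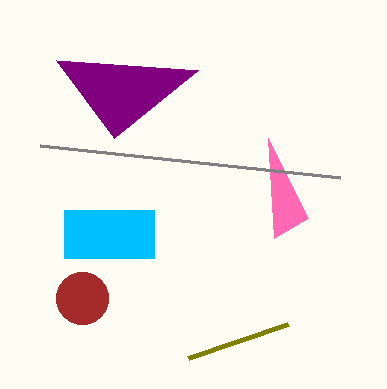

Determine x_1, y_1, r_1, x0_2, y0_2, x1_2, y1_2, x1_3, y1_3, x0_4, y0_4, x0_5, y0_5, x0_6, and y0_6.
x_1 = 82
y_1 = 298
r_1 = 26
x0_2 = 64
y0_2 = 210
x1_2 = 154
y1_2 = 258
x1_3 = 268
y1_3 = 138
x0_4 = 288
y0_4 = 324
x0_5 = 198
y0_5 = 70
x0_6 = 340
y0_6 = 178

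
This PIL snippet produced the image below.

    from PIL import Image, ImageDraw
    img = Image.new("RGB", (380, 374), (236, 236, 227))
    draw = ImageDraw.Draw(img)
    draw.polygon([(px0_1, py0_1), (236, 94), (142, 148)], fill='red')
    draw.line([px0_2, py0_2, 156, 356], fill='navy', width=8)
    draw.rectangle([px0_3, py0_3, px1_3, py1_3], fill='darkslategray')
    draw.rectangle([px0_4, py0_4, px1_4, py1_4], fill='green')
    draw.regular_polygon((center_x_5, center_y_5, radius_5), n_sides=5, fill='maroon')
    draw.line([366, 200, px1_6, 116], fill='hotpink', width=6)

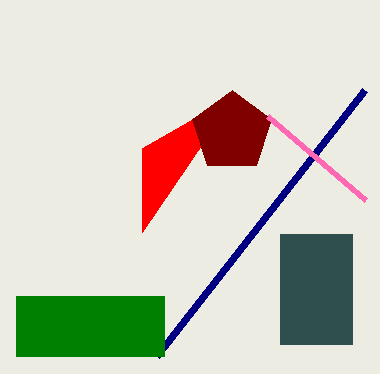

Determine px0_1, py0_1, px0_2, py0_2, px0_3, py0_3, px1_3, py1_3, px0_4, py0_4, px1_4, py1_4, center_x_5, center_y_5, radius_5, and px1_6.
px0_1 = 142
py0_1 = 232
px0_2 = 364
py0_2 = 90
px0_3 = 280
py0_3 = 234
px1_3 = 352
py1_3 = 344
px0_4 = 16
py0_4 = 296
px1_4 = 164
py1_4 = 356
center_x_5 = 232
center_y_5 = 132
radius_5 = 42
px1_6 = 268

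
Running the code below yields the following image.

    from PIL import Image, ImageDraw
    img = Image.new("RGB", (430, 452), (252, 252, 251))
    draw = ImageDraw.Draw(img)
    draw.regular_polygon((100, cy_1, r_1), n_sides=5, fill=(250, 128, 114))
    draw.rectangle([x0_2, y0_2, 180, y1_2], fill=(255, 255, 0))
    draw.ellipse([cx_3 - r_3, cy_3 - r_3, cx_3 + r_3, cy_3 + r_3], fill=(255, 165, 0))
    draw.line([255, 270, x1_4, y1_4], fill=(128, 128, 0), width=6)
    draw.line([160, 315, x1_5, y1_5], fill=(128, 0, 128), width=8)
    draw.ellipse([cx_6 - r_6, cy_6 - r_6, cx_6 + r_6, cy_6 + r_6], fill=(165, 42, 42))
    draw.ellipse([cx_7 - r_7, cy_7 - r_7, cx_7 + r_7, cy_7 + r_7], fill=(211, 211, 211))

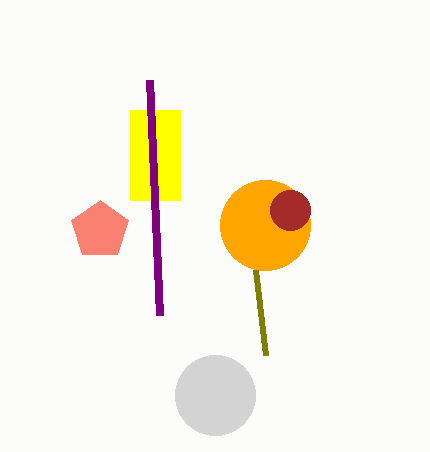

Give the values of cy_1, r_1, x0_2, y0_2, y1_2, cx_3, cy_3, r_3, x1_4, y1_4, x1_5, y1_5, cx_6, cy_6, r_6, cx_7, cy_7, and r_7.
cy_1 = 230; r_1 = 30; x0_2 = 130; y0_2 = 110; y1_2 = 200; cx_3 = 265; cy_3 = 225; r_3 = 45; x1_4 = 265; y1_4 = 355; x1_5 = 150; y1_5 = 80; cx_6 = 290; cy_6 = 210; r_6 = 20; cx_7 = 215; cy_7 = 395; r_7 = 40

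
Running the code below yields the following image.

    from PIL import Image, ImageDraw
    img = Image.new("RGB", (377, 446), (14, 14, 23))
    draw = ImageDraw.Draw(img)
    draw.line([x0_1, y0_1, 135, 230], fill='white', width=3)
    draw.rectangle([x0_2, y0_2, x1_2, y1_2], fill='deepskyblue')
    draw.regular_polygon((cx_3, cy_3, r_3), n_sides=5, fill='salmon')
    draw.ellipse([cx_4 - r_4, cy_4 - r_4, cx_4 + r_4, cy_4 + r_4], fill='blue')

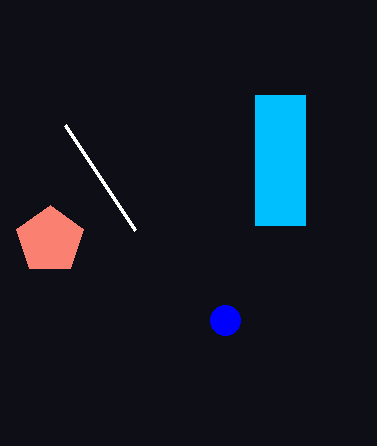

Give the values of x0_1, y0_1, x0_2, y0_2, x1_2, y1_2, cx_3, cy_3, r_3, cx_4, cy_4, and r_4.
x0_1 = 65
y0_1 = 125
x0_2 = 255
y0_2 = 95
x1_2 = 305
y1_2 = 225
cx_3 = 50
cy_3 = 240
r_3 = 35
cx_4 = 225
cy_4 = 320
r_4 = 15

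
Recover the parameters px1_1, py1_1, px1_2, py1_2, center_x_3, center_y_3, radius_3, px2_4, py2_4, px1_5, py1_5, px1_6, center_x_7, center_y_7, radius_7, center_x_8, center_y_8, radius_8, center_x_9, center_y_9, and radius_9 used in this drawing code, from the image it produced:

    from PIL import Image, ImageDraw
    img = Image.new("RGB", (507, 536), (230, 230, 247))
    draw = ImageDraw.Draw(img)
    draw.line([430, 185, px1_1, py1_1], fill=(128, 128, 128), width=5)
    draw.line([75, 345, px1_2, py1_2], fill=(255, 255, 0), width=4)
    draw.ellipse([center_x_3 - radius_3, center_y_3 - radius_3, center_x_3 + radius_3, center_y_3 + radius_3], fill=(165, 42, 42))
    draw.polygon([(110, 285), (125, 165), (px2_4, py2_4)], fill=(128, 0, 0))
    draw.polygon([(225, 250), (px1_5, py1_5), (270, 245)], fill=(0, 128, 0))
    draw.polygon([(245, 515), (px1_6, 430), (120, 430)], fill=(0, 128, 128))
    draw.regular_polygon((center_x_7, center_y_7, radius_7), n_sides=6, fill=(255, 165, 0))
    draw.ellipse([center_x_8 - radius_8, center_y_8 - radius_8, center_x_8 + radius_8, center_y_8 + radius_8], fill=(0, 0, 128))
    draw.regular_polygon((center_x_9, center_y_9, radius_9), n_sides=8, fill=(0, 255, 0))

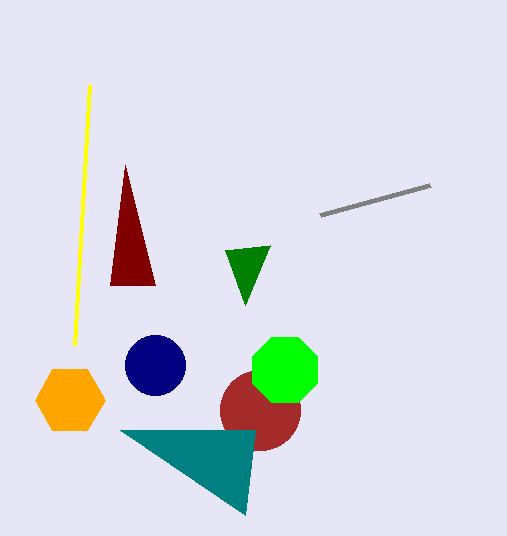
px1_1 = 320
py1_1 = 215
px1_2 = 90
py1_2 = 85
center_x_3 = 260
center_y_3 = 410
radius_3 = 40
px2_4 = 155
py2_4 = 285
px1_5 = 245
py1_5 = 305
px1_6 = 255
center_x_7 = 70
center_y_7 = 400
radius_7 = 35
center_x_8 = 155
center_y_8 = 365
radius_8 = 30
center_x_9 = 285
center_y_9 = 370
radius_9 = 35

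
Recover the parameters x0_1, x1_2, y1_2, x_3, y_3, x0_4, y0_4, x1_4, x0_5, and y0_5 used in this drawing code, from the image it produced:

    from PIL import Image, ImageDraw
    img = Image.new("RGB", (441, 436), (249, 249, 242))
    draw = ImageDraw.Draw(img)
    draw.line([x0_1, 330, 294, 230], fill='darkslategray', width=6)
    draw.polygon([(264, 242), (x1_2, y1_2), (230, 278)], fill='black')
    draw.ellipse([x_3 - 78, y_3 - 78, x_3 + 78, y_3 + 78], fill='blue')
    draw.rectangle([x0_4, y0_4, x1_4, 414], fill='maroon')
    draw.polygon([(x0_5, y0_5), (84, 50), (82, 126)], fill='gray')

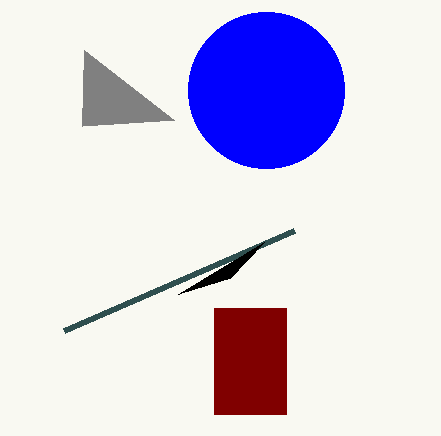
x0_1 = 64; x1_2 = 178; y1_2 = 294; x_3 = 266; y_3 = 90; x0_4 = 214; y0_4 = 308; x1_4 = 286; x0_5 = 174; y0_5 = 120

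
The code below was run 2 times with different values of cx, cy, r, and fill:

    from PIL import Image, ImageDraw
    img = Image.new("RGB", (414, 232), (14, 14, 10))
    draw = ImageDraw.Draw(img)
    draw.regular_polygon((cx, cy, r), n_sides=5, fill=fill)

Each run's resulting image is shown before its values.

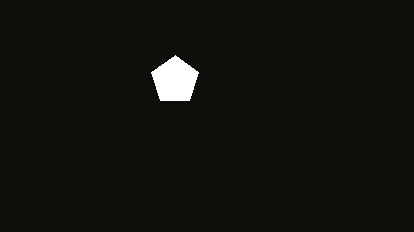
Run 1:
cx = 175
cy = 80
r = 25
fill = 'white'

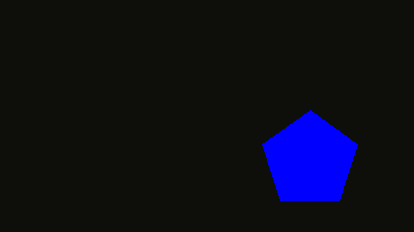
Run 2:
cx = 310
cy = 160
r = 50
fill = 'blue'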